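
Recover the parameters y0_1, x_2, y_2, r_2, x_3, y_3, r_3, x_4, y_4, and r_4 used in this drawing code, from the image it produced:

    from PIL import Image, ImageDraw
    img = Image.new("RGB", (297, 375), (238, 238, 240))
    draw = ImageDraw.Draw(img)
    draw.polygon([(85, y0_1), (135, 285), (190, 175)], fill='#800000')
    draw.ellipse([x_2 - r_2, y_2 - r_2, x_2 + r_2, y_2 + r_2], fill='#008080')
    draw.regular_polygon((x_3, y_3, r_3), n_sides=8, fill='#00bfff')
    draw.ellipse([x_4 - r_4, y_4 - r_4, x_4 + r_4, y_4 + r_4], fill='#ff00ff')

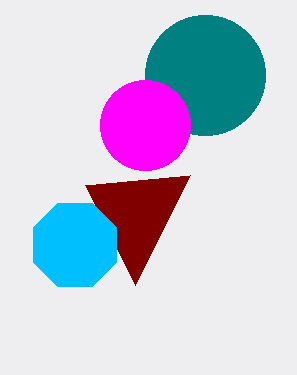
y0_1 = 185
x_2 = 205
y_2 = 75
r_2 = 60
x_3 = 75
y_3 = 245
r_3 = 45
x_4 = 145
y_4 = 125
r_4 = 45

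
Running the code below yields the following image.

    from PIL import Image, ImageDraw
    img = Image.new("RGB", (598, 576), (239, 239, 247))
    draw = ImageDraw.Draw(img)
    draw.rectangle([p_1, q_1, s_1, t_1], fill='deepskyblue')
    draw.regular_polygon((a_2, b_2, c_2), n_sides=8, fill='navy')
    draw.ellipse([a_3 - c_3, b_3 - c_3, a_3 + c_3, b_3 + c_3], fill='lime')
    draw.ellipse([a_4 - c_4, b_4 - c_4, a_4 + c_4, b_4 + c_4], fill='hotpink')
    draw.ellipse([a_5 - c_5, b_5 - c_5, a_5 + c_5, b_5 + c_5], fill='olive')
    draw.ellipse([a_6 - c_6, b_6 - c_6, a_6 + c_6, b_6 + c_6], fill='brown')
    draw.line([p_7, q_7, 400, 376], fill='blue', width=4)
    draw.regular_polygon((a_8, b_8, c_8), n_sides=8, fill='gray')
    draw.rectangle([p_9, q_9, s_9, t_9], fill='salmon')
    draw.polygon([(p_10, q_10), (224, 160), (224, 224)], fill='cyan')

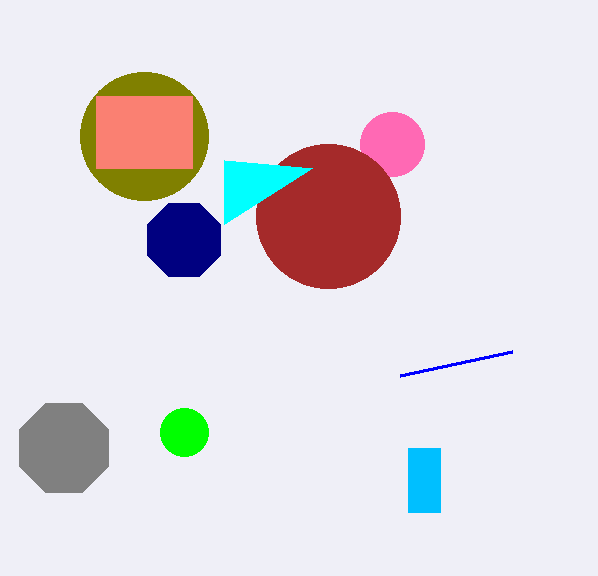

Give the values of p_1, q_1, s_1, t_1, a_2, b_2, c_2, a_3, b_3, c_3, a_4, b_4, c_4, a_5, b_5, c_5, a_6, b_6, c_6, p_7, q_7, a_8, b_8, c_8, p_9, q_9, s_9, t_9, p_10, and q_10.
p_1 = 408; q_1 = 448; s_1 = 440; t_1 = 512; a_2 = 184; b_2 = 240; c_2 = 40; a_3 = 184; b_3 = 432; c_3 = 24; a_4 = 392; b_4 = 144; c_4 = 32; a_5 = 144; b_5 = 136; c_5 = 64; a_6 = 328; b_6 = 216; c_6 = 72; p_7 = 512; q_7 = 352; a_8 = 64; b_8 = 448; c_8 = 48; p_9 = 96; q_9 = 96; s_9 = 192; t_9 = 168; p_10 = 312; q_10 = 168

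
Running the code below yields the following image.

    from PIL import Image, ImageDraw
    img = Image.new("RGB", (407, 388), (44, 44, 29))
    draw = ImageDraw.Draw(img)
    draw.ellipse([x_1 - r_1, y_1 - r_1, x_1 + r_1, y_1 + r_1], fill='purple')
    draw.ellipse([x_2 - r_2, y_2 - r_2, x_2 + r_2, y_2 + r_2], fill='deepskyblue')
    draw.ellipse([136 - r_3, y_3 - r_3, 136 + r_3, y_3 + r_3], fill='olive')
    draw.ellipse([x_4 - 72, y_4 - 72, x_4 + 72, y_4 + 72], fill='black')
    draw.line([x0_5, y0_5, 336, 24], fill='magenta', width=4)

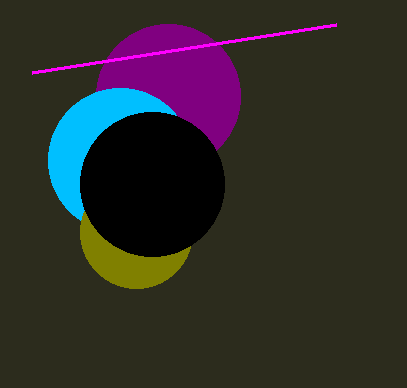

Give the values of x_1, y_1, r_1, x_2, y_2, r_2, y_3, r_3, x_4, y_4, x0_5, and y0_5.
x_1 = 168
y_1 = 96
r_1 = 72
x_2 = 120
y_2 = 160
r_2 = 72
y_3 = 232
r_3 = 56
x_4 = 152
y_4 = 184
x0_5 = 32
y0_5 = 72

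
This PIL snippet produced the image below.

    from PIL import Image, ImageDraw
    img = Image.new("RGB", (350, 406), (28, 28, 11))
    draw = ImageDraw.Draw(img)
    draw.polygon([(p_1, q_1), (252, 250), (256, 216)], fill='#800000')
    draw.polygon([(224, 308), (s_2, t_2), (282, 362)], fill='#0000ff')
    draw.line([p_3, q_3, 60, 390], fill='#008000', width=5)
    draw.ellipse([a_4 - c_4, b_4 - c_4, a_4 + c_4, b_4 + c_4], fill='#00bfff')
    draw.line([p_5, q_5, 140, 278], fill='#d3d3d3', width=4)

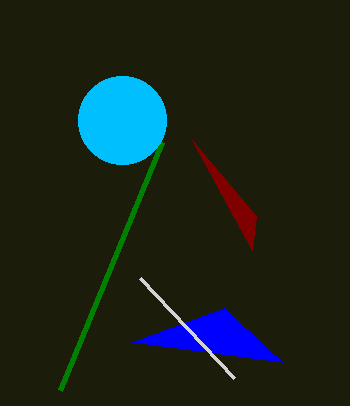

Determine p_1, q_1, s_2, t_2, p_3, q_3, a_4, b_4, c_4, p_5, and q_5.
p_1 = 192
q_1 = 140
s_2 = 132
t_2 = 342
p_3 = 162
q_3 = 142
a_4 = 122
b_4 = 120
c_4 = 44
p_5 = 234
q_5 = 378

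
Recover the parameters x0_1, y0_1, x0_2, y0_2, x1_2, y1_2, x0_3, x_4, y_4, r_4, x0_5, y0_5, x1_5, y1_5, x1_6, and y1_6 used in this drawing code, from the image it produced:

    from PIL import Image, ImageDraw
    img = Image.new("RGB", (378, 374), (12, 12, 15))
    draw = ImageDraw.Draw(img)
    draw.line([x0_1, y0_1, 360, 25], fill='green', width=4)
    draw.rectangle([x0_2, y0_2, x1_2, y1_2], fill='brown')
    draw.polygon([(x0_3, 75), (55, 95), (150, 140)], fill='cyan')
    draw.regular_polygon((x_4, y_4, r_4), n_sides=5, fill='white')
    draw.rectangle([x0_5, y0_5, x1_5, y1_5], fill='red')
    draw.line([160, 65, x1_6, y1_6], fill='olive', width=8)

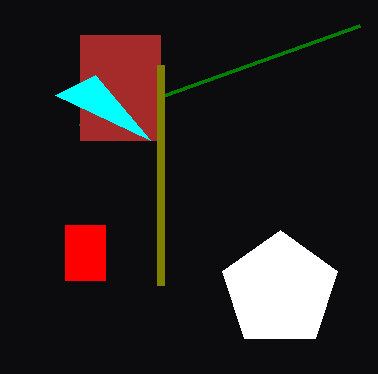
x0_1 = 80, y0_1 = 125, x0_2 = 80, y0_2 = 35, x1_2 = 160, y1_2 = 140, x0_3 = 95, x_4 = 280, y_4 = 290, r_4 = 60, x0_5 = 65, y0_5 = 225, x1_5 = 105, y1_5 = 280, x1_6 = 160, y1_6 = 285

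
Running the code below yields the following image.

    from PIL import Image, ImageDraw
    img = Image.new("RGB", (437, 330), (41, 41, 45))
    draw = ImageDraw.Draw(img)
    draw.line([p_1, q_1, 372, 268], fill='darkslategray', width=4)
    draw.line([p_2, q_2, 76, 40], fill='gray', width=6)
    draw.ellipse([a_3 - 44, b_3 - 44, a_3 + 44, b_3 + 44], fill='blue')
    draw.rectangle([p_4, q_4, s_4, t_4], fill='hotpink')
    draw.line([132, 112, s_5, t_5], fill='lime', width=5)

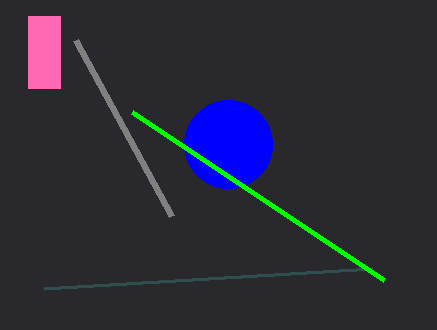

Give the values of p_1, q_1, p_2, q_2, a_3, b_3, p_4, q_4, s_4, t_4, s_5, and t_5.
p_1 = 44, q_1 = 288, p_2 = 172, q_2 = 216, a_3 = 228, b_3 = 144, p_4 = 28, q_4 = 16, s_4 = 60, t_4 = 88, s_5 = 384, t_5 = 280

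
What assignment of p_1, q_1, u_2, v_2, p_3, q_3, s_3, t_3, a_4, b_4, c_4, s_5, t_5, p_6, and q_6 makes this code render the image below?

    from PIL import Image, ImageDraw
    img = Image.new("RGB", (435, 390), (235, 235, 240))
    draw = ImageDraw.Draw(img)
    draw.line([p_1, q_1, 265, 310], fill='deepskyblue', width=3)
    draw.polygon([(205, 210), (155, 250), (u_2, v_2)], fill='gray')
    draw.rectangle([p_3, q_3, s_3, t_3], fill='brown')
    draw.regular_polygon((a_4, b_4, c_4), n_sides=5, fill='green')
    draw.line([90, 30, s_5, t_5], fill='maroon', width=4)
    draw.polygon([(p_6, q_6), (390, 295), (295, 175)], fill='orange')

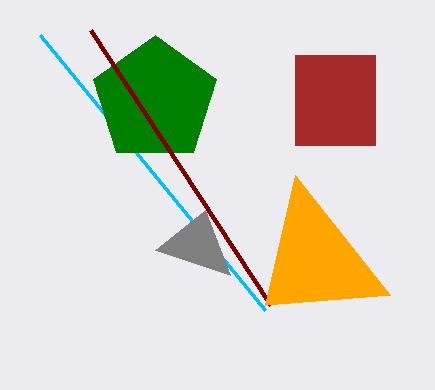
p_1 = 40, q_1 = 35, u_2 = 230, v_2 = 275, p_3 = 295, q_3 = 55, s_3 = 375, t_3 = 145, a_4 = 155, b_4 = 100, c_4 = 65, s_5 = 270, t_5 = 305, p_6 = 265, q_6 = 305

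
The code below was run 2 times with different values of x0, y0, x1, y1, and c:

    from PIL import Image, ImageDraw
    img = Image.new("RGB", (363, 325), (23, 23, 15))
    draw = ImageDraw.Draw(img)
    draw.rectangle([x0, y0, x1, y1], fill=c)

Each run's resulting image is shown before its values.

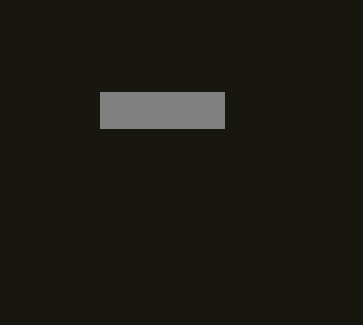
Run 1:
x0 = 100; y0 = 92; x1 = 224; y1 = 128; c = 'gray'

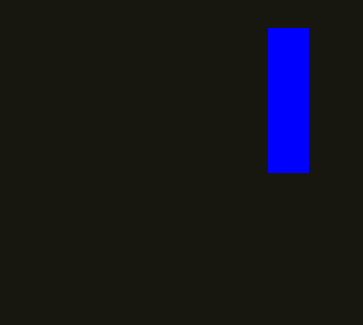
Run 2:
x0 = 268
y0 = 28
x1 = 308
y1 = 172
c = 'blue'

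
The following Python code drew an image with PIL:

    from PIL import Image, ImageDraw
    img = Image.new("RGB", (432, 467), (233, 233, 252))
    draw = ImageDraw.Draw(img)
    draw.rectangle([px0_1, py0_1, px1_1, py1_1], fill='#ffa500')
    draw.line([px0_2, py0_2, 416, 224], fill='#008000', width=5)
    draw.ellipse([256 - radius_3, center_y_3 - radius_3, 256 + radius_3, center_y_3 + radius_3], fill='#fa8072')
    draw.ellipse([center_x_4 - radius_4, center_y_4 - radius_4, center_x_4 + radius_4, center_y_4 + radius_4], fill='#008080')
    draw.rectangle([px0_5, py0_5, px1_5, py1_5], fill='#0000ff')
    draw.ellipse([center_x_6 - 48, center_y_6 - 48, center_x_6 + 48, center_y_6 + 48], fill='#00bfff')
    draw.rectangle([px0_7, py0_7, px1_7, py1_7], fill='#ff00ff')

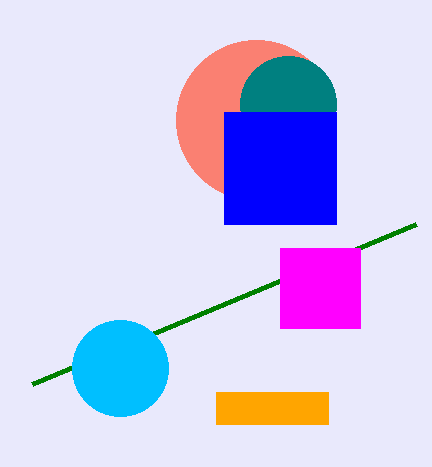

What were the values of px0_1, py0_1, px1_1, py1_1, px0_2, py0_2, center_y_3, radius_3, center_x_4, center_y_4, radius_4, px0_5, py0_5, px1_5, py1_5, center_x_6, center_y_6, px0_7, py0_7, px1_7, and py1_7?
px0_1 = 216, py0_1 = 392, px1_1 = 328, py1_1 = 424, px0_2 = 32, py0_2 = 384, center_y_3 = 120, radius_3 = 80, center_x_4 = 288, center_y_4 = 104, radius_4 = 48, px0_5 = 224, py0_5 = 112, px1_5 = 336, py1_5 = 224, center_x_6 = 120, center_y_6 = 368, px0_7 = 280, py0_7 = 248, px1_7 = 360, py1_7 = 328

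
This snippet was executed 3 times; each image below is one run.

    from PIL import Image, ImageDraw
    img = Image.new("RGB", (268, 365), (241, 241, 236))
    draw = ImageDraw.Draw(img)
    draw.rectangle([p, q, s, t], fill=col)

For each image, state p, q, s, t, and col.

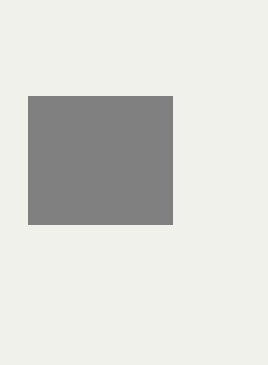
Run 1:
p = 28, q = 96, s = 172, t = 224, col = 'gray'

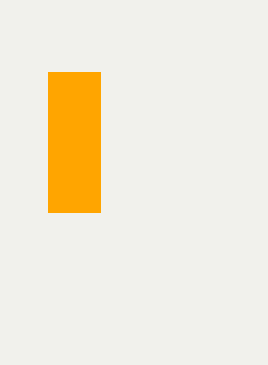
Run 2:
p = 48
q = 72
s = 100
t = 212
col = 'orange'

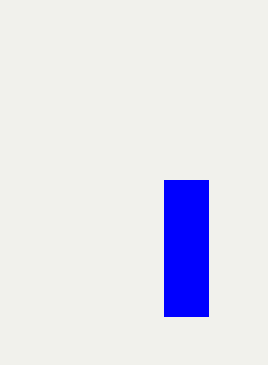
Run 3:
p = 164, q = 180, s = 208, t = 316, col = 'blue'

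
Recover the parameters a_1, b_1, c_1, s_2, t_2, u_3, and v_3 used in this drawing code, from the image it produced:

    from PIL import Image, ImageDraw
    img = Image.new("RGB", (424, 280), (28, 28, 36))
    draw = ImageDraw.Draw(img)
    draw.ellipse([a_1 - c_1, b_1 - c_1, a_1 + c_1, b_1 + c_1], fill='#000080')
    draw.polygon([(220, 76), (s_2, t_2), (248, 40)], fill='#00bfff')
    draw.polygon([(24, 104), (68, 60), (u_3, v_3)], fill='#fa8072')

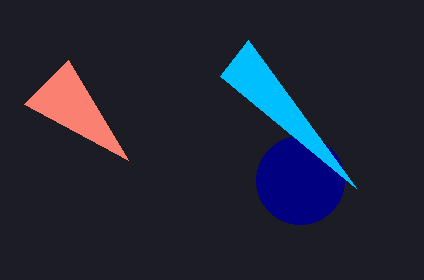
a_1 = 300, b_1 = 180, c_1 = 44, s_2 = 356, t_2 = 188, u_3 = 128, v_3 = 160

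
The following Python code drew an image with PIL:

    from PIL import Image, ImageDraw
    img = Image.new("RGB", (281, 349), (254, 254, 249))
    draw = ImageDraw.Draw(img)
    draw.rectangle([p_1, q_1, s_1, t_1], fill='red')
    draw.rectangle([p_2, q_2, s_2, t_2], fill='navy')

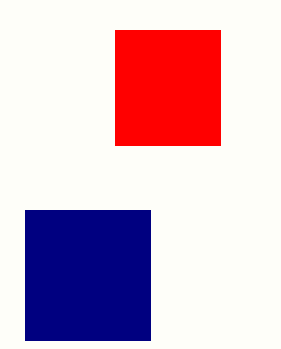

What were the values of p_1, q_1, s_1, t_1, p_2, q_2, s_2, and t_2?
p_1 = 115, q_1 = 30, s_1 = 220, t_1 = 145, p_2 = 25, q_2 = 210, s_2 = 150, t_2 = 340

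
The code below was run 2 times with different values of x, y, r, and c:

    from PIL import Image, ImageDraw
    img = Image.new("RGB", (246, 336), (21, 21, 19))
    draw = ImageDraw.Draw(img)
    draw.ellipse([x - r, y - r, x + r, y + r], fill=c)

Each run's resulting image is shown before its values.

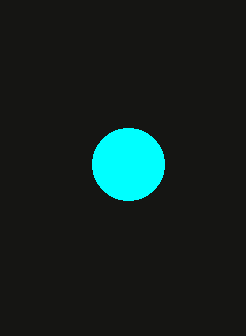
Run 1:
x = 128; y = 164; r = 36; c = 'cyan'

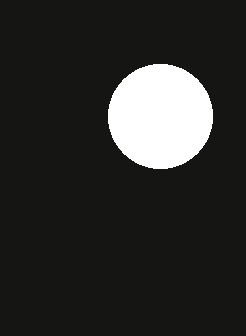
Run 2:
x = 160
y = 116
r = 52
c = 'white'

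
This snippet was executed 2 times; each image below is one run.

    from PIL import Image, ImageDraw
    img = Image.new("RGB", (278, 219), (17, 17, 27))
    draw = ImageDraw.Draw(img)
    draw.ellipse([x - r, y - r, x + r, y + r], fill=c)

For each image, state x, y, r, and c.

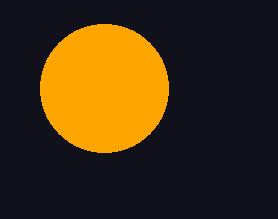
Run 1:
x = 104, y = 88, r = 64, c = 'orange'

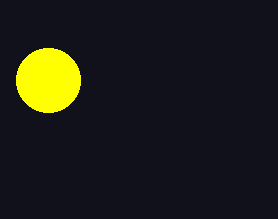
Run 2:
x = 48
y = 80
r = 32
c = 'yellow'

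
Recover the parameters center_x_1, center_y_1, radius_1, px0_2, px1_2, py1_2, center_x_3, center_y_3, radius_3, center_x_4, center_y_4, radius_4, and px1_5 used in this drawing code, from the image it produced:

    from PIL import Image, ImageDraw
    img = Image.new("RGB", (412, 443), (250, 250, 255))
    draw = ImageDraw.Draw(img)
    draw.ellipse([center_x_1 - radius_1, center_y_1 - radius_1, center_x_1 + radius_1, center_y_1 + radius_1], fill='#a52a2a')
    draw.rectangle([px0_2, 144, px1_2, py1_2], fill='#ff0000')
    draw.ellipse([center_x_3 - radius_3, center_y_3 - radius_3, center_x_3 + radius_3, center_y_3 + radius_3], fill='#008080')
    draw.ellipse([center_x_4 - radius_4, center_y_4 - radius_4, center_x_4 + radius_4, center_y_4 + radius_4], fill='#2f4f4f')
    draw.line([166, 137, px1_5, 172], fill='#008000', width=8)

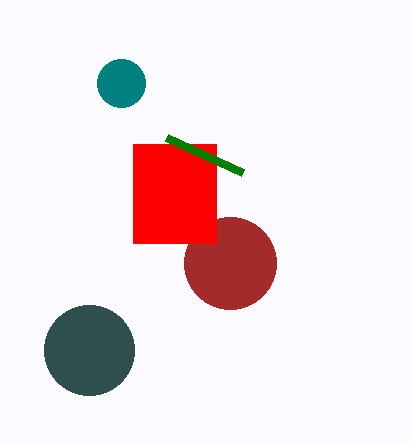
center_x_1 = 230
center_y_1 = 263
radius_1 = 46
px0_2 = 133
px1_2 = 216
py1_2 = 243
center_x_3 = 121
center_y_3 = 83
radius_3 = 24
center_x_4 = 89
center_y_4 = 350
radius_4 = 45
px1_5 = 242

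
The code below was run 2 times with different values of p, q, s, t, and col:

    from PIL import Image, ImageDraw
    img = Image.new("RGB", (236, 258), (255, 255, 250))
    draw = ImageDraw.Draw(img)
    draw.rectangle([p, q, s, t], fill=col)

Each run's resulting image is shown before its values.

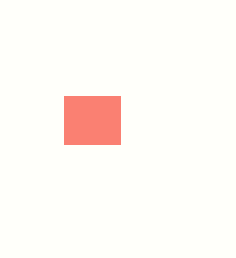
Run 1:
p = 64, q = 96, s = 120, t = 144, col = 'salmon'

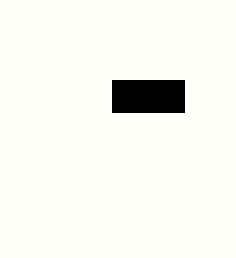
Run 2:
p = 112
q = 80
s = 184
t = 112
col = 'black'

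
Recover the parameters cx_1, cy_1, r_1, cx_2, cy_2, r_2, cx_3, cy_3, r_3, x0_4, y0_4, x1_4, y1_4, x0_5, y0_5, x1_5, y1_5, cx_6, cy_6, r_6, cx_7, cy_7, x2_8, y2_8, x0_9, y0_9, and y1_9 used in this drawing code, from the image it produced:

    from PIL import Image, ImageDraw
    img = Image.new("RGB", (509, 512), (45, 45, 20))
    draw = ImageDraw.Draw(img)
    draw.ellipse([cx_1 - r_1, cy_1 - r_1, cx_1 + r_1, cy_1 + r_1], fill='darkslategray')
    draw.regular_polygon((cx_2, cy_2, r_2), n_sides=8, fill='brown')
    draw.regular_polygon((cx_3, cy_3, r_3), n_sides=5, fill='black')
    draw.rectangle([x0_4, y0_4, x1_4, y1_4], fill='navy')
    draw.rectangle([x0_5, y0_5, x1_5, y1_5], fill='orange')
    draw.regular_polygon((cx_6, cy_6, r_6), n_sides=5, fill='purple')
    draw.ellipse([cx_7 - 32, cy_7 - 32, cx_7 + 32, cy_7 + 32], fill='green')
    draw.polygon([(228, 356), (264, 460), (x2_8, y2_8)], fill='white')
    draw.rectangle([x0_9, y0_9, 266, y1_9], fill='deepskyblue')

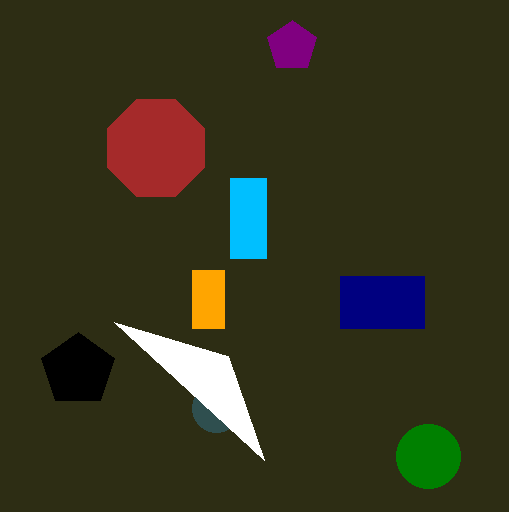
cx_1 = 216, cy_1 = 408, r_1 = 24, cx_2 = 156, cy_2 = 148, r_2 = 52, cx_3 = 78, cy_3 = 370, r_3 = 38, x0_4 = 340, y0_4 = 276, x1_4 = 424, y1_4 = 328, x0_5 = 192, y0_5 = 270, x1_5 = 224, y1_5 = 328, cx_6 = 292, cy_6 = 46, r_6 = 26, cx_7 = 428, cy_7 = 456, x2_8 = 114, y2_8 = 322, x0_9 = 230, y0_9 = 178, y1_9 = 258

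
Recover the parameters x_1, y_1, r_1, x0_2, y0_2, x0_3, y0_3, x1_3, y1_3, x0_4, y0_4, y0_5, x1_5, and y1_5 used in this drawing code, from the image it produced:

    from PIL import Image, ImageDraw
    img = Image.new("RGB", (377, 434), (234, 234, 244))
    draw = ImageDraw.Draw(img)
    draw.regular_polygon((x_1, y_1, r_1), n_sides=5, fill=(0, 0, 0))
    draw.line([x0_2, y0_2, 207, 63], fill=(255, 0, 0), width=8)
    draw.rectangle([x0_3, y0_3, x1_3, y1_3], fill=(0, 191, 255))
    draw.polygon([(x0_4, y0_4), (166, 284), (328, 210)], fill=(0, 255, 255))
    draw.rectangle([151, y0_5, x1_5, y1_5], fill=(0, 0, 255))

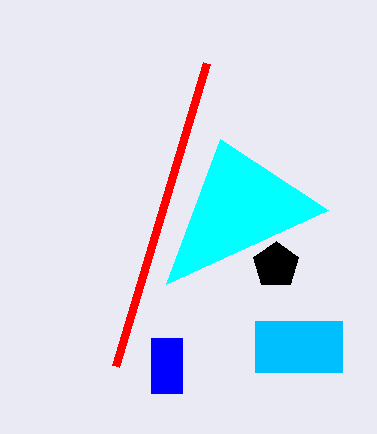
x_1 = 276; y_1 = 265; r_1 = 24; x0_2 = 116; y0_2 = 366; x0_3 = 255; y0_3 = 321; x1_3 = 342; y1_3 = 372; x0_4 = 220; y0_4 = 139; y0_5 = 338; x1_5 = 182; y1_5 = 393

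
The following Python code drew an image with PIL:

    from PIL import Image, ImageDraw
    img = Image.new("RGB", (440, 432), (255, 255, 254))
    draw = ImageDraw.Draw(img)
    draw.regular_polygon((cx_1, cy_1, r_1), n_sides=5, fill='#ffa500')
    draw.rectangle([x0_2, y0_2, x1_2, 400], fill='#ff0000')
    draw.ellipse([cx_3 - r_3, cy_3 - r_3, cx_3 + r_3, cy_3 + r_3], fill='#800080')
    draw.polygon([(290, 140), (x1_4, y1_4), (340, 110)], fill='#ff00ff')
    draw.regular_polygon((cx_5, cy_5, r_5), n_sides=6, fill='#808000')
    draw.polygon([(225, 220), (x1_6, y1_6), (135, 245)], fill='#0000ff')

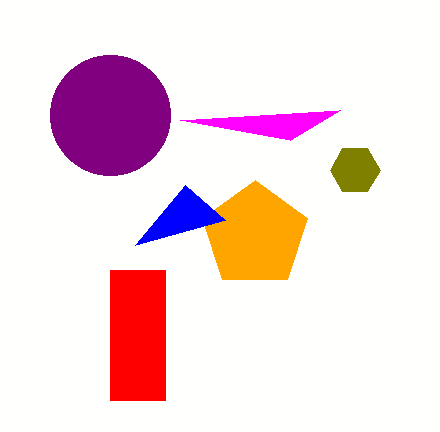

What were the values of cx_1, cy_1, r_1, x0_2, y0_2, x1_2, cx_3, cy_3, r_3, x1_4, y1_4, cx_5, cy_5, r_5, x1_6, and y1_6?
cx_1 = 255, cy_1 = 235, r_1 = 55, x0_2 = 110, y0_2 = 270, x1_2 = 165, cx_3 = 110, cy_3 = 115, r_3 = 60, x1_4 = 180, y1_4 = 120, cx_5 = 355, cy_5 = 170, r_5 = 25, x1_6 = 185, y1_6 = 185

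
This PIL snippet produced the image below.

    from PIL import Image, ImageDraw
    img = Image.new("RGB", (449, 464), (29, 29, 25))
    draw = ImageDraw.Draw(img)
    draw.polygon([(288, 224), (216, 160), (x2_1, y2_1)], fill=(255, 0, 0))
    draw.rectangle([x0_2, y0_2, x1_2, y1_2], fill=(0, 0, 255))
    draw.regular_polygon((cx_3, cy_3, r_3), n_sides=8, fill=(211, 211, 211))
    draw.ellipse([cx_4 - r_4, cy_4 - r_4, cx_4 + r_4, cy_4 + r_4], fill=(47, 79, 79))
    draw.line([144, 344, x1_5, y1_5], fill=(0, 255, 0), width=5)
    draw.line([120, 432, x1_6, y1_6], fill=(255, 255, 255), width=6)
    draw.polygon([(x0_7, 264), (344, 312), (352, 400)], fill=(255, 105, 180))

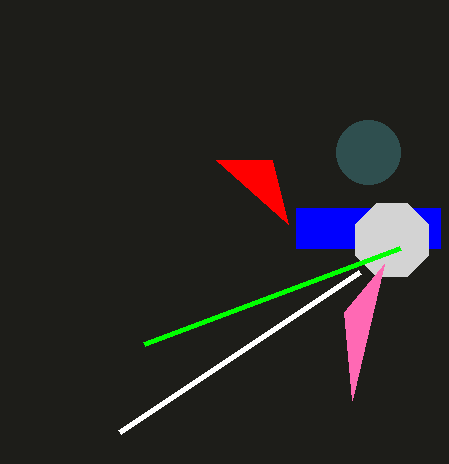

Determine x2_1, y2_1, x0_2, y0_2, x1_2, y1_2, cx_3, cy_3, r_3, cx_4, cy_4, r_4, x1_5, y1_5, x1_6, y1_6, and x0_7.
x2_1 = 272; y2_1 = 160; x0_2 = 296; y0_2 = 208; x1_2 = 440; y1_2 = 248; cx_3 = 392; cy_3 = 240; r_3 = 40; cx_4 = 368; cy_4 = 152; r_4 = 32; x1_5 = 400; y1_5 = 248; x1_6 = 360; y1_6 = 272; x0_7 = 384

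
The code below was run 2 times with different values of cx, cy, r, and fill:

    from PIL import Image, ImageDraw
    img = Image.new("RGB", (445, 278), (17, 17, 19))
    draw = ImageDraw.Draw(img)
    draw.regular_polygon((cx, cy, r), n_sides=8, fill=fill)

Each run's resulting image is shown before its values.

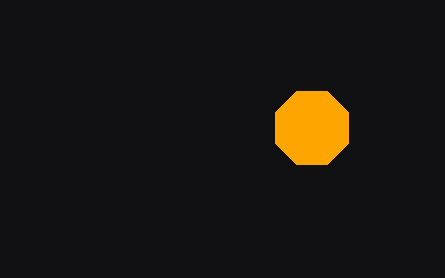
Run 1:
cx = 312
cy = 128
r = 40
fill = 'orange'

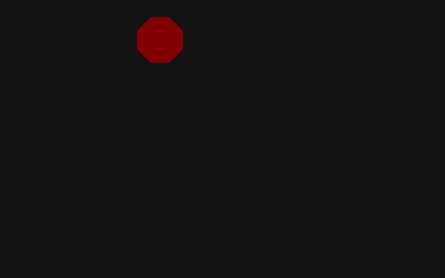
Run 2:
cx = 160
cy = 40
r = 24
fill = 'maroon'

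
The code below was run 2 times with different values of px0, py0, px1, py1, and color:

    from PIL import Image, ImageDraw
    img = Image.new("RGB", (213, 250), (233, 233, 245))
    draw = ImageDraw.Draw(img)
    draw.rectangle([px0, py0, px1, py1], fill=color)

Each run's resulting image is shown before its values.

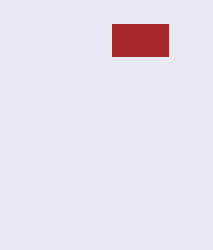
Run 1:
px0 = 112; py0 = 24; px1 = 168; py1 = 56; color = 'brown'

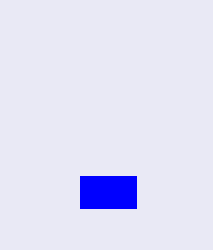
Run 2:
px0 = 80, py0 = 176, px1 = 136, py1 = 208, color = 'blue'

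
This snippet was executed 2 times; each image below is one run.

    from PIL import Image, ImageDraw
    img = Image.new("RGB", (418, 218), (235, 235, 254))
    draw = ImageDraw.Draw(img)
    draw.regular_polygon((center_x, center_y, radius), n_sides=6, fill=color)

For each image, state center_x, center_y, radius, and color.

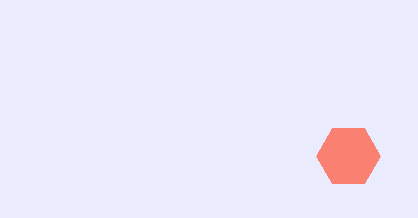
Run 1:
center_x = 348
center_y = 156
radius = 32
color = 'salmon'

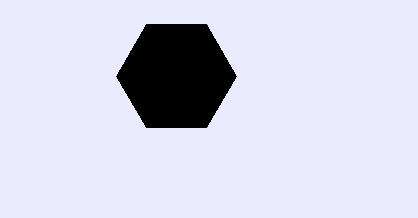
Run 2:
center_x = 176; center_y = 76; radius = 60; color = 'black'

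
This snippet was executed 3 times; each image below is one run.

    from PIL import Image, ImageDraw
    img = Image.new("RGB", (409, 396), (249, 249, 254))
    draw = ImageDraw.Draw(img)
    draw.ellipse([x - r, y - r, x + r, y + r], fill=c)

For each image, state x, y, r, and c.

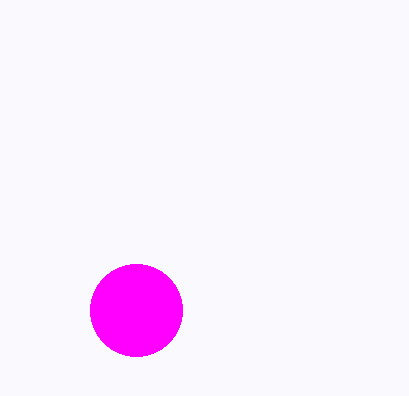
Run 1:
x = 136
y = 310
r = 46
c = 'magenta'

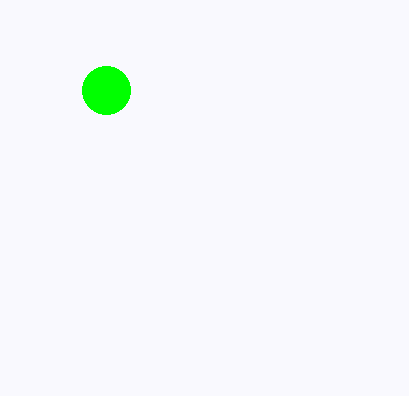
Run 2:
x = 106
y = 90
r = 24
c = 'lime'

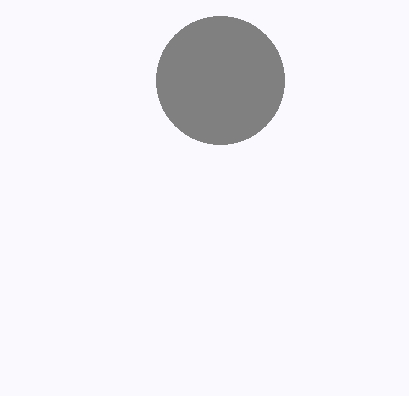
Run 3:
x = 220
y = 80
r = 64
c = 'gray'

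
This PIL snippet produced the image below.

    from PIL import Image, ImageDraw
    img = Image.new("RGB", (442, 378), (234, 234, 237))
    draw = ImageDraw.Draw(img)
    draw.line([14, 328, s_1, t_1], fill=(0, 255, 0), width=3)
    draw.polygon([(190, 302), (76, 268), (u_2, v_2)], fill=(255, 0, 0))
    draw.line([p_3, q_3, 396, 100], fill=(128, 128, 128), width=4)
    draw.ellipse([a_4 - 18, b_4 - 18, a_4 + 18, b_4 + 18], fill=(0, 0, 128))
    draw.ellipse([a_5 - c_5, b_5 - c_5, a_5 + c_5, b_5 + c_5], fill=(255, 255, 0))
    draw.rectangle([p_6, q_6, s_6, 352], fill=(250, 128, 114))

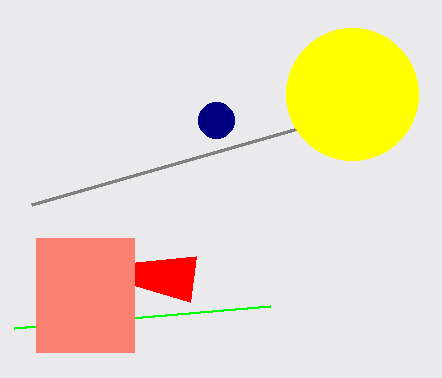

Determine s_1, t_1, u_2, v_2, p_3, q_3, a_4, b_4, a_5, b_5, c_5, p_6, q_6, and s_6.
s_1 = 270; t_1 = 306; u_2 = 196; v_2 = 256; p_3 = 32; q_3 = 204; a_4 = 216; b_4 = 120; a_5 = 352; b_5 = 94; c_5 = 66; p_6 = 36; q_6 = 238; s_6 = 134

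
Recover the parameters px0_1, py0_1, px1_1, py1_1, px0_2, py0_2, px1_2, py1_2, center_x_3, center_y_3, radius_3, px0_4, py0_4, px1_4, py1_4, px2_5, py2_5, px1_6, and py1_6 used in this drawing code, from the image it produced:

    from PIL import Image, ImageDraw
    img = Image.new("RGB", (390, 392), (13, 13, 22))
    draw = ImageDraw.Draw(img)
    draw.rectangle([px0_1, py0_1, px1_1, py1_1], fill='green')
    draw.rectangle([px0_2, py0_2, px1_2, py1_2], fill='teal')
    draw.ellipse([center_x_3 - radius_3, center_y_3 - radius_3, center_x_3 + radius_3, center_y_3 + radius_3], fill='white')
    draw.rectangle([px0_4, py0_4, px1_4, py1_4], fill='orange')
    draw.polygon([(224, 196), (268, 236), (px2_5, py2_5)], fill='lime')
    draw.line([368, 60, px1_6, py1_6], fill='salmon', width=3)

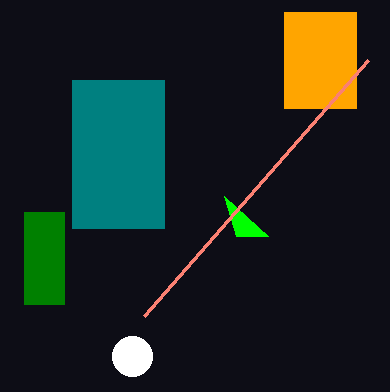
px0_1 = 24
py0_1 = 212
px1_1 = 64
py1_1 = 304
px0_2 = 72
py0_2 = 80
px1_2 = 164
py1_2 = 228
center_x_3 = 132
center_y_3 = 356
radius_3 = 20
px0_4 = 284
py0_4 = 12
px1_4 = 356
py1_4 = 108
px2_5 = 236
py2_5 = 236
px1_6 = 144
py1_6 = 316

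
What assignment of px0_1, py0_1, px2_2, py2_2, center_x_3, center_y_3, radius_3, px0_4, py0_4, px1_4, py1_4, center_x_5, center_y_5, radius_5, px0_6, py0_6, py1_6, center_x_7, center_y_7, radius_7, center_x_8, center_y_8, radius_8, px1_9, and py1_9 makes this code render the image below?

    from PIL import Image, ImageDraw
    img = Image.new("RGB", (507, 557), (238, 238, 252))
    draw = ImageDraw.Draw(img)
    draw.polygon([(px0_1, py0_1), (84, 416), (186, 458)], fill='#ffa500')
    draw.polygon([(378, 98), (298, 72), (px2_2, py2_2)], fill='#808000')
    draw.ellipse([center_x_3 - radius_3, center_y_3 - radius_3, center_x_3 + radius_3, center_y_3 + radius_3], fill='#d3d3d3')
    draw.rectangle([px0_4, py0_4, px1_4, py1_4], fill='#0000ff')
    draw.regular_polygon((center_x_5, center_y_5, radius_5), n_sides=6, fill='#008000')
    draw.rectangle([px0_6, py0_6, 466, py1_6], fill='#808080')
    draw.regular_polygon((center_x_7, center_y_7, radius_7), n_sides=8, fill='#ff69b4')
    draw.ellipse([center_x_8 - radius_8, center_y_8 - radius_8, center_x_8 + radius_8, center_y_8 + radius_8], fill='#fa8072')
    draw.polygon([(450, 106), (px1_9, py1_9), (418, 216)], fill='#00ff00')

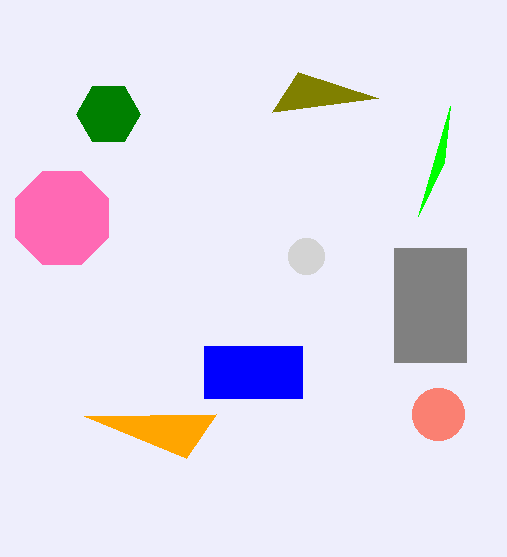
px0_1 = 216
py0_1 = 414
px2_2 = 272
py2_2 = 112
center_x_3 = 306
center_y_3 = 256
radius_3 = 18
px0_4 = 204
py0_4 = 346
px1_4 = 302
py1_4 = 398
center_x_5 = 108
center_y_5 = 114
radius_5 = 32
px0_6 = 394
py0_6 = 248
py1_6 = 362
center_x_7 = 62
center_y_7 = 218
radius_7 = 50
center_x_8 = 438
center_y_8 = 414
radius_8 = 26
px1_9 = 444
py1_9 = 162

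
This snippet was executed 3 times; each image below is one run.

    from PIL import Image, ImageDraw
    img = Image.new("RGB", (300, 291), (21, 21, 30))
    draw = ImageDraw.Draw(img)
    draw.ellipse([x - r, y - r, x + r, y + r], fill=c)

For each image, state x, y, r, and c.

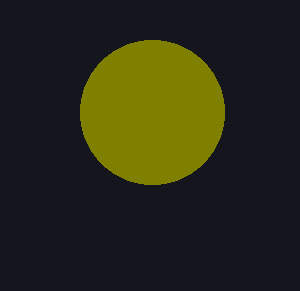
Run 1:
x = 152; y = 112; r = 72; c = 'olive'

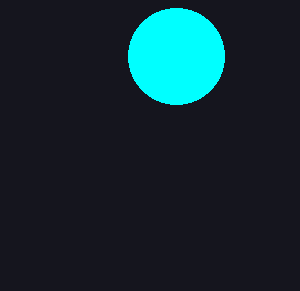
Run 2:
x = 176; y = 56; r = 48; c = 'cyan'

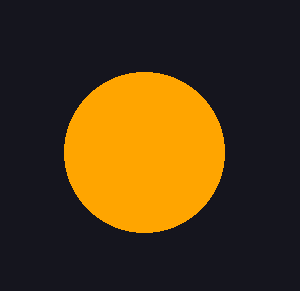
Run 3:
x = 144, y = 152, r = 80, c = 'orange'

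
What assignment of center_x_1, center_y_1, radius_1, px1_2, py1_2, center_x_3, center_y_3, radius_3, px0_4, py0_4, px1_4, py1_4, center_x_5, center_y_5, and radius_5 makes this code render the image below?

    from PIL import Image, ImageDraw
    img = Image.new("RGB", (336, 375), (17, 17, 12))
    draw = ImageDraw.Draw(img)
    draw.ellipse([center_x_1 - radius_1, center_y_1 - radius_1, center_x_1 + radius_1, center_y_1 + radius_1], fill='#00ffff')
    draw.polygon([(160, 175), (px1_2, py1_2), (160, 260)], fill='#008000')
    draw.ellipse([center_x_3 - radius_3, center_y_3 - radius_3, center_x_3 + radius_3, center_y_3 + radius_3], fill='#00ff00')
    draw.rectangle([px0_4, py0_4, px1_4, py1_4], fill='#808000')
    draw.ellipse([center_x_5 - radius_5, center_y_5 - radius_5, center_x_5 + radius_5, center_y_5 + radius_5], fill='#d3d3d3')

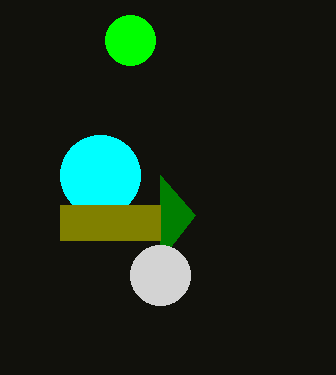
center_x_1 = 100, center_y_1 = 175, radius_1 = 40, px1_2 = 195, py1_2 = 215, center_x_3 = 130, center_y_3 = 40, radius_3 = 25, px0_4 = 60, py0_4 = 205, px1_4 = 160, py1_4 = 240, center_x_5 = 160, center_y_5 = 275, radius_5 = 30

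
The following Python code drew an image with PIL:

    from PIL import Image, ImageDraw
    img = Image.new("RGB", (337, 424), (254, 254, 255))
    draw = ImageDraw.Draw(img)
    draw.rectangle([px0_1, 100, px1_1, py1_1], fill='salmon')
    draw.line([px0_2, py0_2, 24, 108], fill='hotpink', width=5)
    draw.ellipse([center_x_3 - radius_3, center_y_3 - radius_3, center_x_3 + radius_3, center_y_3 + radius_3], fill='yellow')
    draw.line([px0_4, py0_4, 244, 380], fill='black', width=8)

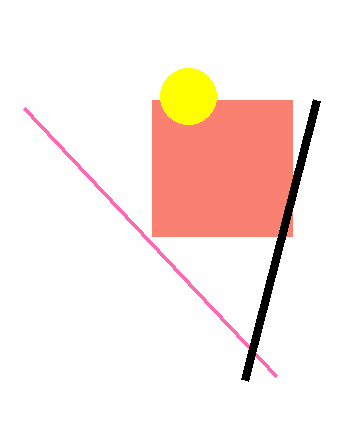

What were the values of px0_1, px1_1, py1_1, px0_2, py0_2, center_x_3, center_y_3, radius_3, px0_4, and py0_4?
px0_1 = 152; px1_1 = 292; py1_1 = 236; px0_2 = 276; py0_2 = 376; center_x_3 = 188; center_y_3 = 96; radius_3 = 28; px0_4 = 316; py0_4 = 100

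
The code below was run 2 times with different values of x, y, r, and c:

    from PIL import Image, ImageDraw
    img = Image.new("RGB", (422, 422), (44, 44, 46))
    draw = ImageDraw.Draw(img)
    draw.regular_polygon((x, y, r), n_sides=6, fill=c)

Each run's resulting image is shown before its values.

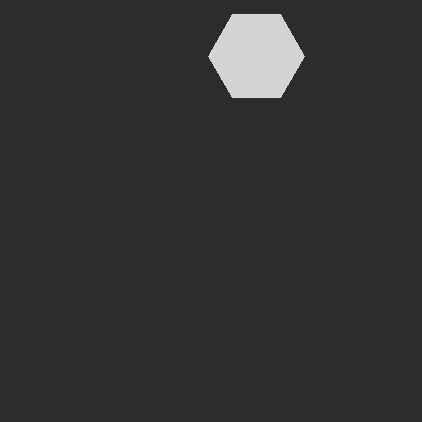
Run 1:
x = 256
y = 56
r = 48
c = 'lightgray'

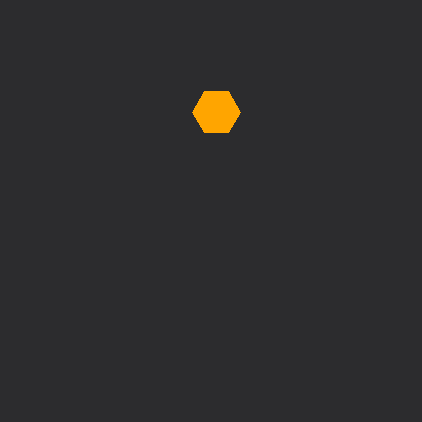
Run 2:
x = 216
y = 112
r = 24
c = 'orange'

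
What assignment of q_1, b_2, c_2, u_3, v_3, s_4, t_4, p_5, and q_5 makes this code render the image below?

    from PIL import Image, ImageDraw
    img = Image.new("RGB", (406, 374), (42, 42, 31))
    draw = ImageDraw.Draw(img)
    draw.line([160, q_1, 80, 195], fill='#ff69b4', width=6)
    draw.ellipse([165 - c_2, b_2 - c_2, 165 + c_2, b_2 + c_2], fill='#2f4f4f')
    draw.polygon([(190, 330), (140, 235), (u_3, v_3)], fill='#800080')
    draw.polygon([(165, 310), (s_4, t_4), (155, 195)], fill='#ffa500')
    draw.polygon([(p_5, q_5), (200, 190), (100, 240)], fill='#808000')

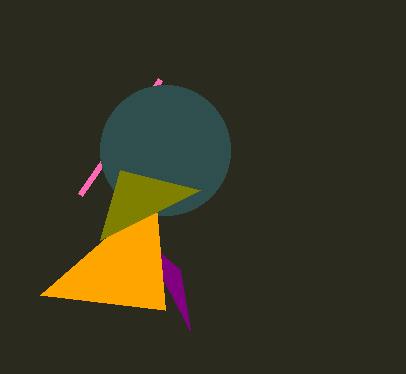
q_1 = 80
b_2 = 150
c_2 = 65
u_3 = 180
v_3 = 270
s_4 = 40
t_4 = 295
p_5 = 120
q_5 = 170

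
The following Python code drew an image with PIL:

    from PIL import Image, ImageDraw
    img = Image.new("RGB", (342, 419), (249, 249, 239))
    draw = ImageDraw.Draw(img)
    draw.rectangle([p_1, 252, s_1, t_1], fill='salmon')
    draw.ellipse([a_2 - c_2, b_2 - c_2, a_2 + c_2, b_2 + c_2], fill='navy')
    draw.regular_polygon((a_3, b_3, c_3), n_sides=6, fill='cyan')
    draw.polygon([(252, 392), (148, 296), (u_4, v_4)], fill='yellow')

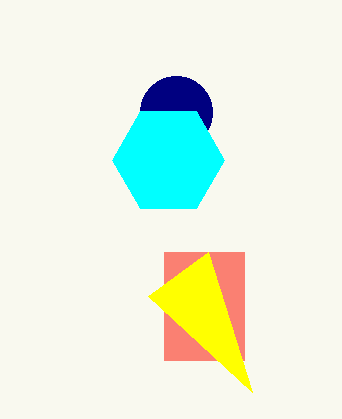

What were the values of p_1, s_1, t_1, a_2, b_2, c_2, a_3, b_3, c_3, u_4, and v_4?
p_1 = 164; s_1 = 244; t_1 = 360; a_2 = 176; b_2 = 112; c_2 = 36; a_3 = 168; b_3 = 160; c_3 = 56; u_4 = 208; v_4 = 252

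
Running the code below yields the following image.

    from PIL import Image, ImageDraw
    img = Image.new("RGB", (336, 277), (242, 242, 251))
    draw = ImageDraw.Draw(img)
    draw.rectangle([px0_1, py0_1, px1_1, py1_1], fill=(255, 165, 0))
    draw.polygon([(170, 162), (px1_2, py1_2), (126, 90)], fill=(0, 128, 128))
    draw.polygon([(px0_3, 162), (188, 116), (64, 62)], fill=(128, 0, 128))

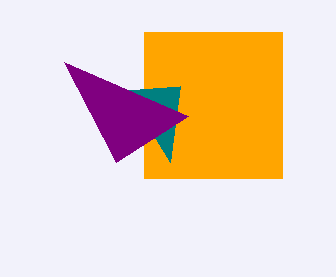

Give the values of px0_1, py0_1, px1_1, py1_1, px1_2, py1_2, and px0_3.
px0_1 = 144, py0_1 = 32, px1_1 = 282, py1_1 = 178, px1_2 = 180, py1_2 = 86, px0_3 = 116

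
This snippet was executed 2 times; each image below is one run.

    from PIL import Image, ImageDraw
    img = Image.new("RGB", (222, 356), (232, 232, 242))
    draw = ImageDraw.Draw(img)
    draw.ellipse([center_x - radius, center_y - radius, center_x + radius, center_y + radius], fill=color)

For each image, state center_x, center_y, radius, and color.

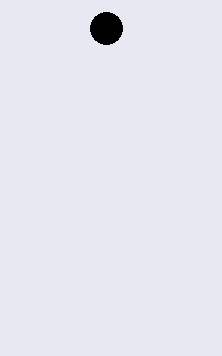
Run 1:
center_x = 106
center_y = 28
radius = 16
color = 'black'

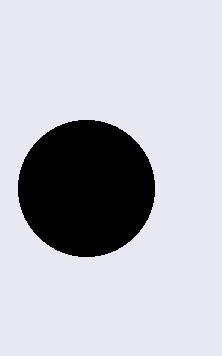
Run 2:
center_x = 86, center_y = 188, radius = 68, color = 'black'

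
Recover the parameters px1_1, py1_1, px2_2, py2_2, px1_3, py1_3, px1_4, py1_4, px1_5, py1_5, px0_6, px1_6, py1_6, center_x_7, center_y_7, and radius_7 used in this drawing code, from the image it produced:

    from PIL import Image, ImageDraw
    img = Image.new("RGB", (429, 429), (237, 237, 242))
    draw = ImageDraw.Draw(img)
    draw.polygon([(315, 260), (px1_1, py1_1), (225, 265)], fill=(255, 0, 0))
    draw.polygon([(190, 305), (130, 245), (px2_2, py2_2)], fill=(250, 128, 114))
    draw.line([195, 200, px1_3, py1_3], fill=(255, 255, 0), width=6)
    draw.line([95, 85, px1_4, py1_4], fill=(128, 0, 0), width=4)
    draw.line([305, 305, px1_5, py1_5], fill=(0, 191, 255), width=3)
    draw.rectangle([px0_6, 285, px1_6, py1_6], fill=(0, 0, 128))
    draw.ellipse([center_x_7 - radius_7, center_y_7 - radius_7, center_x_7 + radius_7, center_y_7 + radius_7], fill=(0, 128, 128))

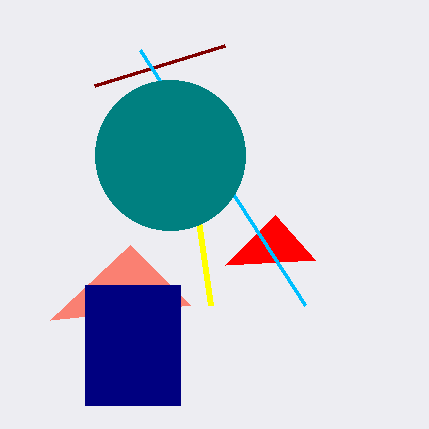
px1_1 = 275, py1_1 = 215, px2_2 = 50, py2_2 = 320, px1_3 = 210, py1_3 = 305, px1_4 = 225, py1_4 = 45, px1_5 = 140, py1_5 = 50, px0_6 = 85, px1_6 = 180, py1_6 = 405, center_x_7 = 170, center_y_7 = 155, radius_7 = 75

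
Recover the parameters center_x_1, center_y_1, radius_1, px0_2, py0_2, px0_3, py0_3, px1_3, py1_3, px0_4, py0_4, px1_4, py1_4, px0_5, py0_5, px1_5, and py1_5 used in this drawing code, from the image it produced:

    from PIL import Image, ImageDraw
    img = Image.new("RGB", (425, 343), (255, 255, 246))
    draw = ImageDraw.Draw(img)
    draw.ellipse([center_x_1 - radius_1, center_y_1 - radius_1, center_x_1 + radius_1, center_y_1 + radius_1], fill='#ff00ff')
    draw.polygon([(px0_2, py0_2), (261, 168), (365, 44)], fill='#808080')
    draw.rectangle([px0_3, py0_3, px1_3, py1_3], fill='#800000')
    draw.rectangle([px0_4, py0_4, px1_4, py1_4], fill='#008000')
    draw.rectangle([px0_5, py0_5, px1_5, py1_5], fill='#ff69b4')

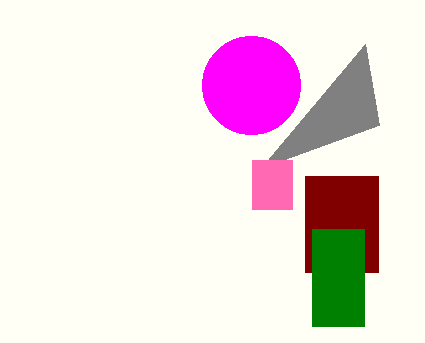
center_x_1 = 251; center_y_1 = 85; radius_1 = 49; px0_2 = 379; py0_2 = 125; px0_3 = 305; py0_3 = 176; px1_3 = 378; py1_3 = 272; px0_4 = 312; py0_4 = 229; px1_4 = 364; py1_4 = 326; px0_5 = 252; py0_5 = 160; px1_5 = 292; py1_5 = 209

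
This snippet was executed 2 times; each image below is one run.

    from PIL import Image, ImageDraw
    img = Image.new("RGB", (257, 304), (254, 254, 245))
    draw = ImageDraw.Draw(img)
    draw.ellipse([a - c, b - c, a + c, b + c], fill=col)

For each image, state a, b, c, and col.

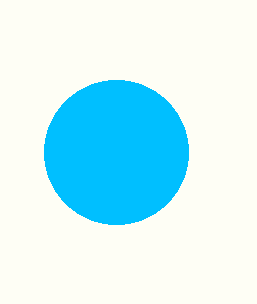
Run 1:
a = 116
b = 152
c = 72
col = 'deepskyblue'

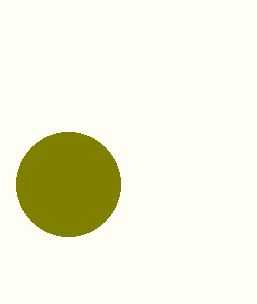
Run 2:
a = 68
b = 184
c = 52
col = 'olive'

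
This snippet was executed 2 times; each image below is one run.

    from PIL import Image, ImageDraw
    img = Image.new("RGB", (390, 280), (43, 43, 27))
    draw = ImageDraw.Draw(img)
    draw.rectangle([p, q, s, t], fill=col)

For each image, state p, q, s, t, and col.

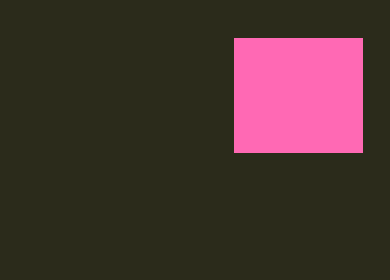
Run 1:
p = 234
q = 38
s = 362
t = 152
col = 'hotpink'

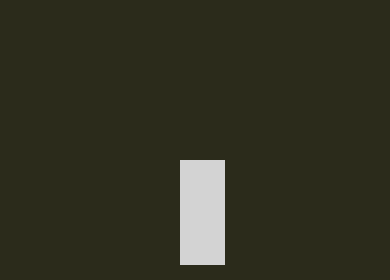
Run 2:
p = 180
q = 160
s = 224
t = 264
col = 'lightgray'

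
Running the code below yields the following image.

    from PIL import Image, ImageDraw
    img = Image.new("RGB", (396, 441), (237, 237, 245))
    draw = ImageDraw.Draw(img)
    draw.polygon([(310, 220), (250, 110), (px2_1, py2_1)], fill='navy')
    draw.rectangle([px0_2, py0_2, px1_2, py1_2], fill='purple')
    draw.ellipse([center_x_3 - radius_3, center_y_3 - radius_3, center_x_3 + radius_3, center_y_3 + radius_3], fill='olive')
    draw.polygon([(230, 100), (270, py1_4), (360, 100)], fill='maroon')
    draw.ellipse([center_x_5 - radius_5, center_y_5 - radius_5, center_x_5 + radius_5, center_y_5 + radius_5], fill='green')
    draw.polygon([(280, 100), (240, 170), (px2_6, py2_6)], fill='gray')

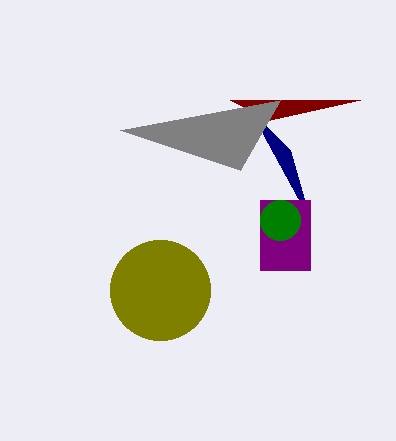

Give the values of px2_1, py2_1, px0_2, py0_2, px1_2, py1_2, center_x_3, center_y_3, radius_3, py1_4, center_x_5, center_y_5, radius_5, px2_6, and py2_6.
px2_1 = 290; py2_1 = 150; px0_2 = 260; py0_2 = 200; px1_2 = 310; py1_2 = 270; center_x_3 = 160; center_y_3 = 290; radius_3 = 50; py1_4 = 120; center_x_5 = 280; center_y_5 = 220; radius_5 = 20; px2_6 = 120; py2_6 = 130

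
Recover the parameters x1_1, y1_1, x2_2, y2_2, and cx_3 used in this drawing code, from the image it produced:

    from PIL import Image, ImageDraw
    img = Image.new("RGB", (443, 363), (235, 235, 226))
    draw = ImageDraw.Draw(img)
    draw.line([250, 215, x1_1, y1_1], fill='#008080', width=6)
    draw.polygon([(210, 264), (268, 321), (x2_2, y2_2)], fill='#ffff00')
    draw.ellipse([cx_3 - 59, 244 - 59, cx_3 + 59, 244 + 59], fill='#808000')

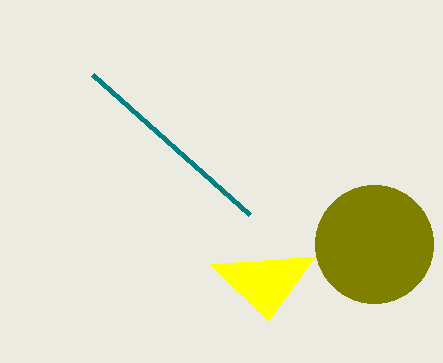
x1_1 = 93; y1_1 = 75; x2_2 = 315; y2_2 = 256; cx_3 = 374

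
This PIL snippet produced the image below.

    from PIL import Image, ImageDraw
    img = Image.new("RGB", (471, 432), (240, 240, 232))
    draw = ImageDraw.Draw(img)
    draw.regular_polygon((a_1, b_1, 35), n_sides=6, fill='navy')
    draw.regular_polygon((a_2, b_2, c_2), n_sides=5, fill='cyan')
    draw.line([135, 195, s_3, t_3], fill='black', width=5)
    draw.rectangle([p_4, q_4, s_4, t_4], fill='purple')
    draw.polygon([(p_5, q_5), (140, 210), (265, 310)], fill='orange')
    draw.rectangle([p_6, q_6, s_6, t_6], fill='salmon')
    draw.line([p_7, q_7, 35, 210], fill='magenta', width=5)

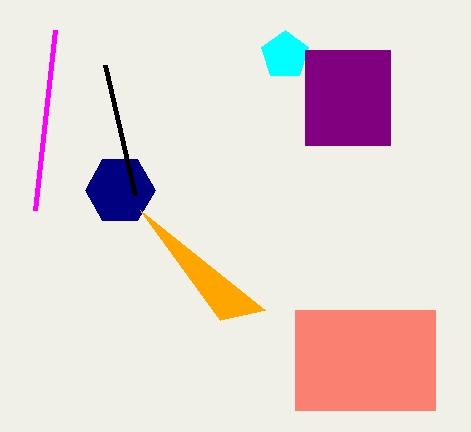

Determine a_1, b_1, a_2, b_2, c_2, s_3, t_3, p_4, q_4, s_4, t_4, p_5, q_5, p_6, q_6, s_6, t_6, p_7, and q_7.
a_1 = 120; b_1 = 190; a_2 = 285; b_2 = 55; c_2 = 25; s_3 = 105; t_3 = 65; p_4 = 305; q_4 = 50; s_4 = 390; t_4 = 145; p_5 = 220; q_5 = 320; p_6 = 295; q_6 = 310; s_6 = 435; t_6 = 410; p_7 = 55; q_7 = 30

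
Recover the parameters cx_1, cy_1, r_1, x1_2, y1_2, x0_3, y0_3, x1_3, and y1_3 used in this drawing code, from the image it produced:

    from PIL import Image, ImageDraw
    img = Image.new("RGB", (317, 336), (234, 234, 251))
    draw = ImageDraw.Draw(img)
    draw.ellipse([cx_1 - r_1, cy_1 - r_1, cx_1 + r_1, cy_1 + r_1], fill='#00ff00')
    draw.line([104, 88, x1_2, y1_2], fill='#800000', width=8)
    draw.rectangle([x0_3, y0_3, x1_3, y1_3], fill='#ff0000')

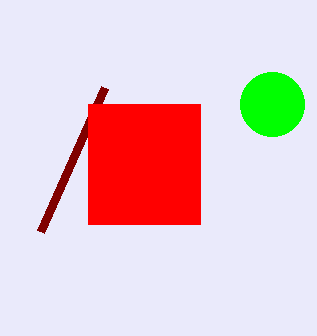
cx_1 = 272
cy_1 = 104
r_1 = 32
x1_2 = 40
y1_2 = 232
x0_3 = 88
y0_3 = 104
x1_3 = 200
y1_3 = 224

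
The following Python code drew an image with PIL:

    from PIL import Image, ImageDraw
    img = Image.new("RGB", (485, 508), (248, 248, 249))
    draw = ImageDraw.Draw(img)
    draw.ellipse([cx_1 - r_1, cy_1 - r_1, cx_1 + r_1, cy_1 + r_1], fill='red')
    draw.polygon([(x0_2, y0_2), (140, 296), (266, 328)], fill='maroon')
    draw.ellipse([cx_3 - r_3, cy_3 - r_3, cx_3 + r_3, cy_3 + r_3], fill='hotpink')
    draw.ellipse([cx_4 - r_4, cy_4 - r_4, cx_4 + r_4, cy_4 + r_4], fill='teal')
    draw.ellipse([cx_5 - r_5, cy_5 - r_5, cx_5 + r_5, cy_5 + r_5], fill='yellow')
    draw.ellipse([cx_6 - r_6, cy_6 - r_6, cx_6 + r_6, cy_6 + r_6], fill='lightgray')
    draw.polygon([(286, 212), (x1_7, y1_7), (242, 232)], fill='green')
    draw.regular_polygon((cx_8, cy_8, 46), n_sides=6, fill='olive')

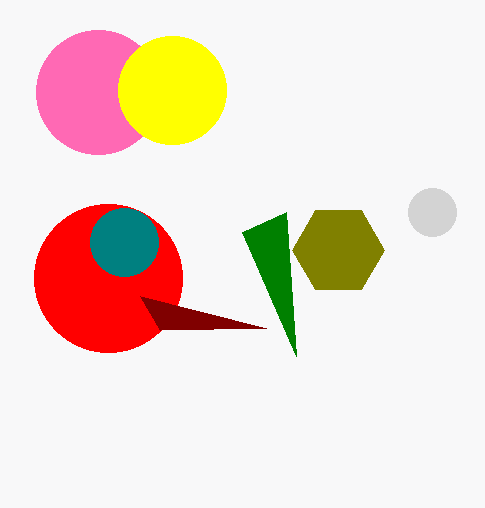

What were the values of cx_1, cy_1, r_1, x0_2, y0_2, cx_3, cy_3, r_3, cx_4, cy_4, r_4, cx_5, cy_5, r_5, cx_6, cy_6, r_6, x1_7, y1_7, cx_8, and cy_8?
cx_1 = 108
cy_1 = 278
r_1 = 74
x0_2 = 160
y0_2 = 330
cx_3 = 98
cy_3 = 92
r_3 = 62
cx_4 = 124
cy_4 = 242
r_4 = 34
cx_5 = 172
cy_5 = 90
r_5 = 54
cx_6 = 432
cy_6 = 212
r_6 = 24
x1_7 = 296
y1_7 = 356
cx_8 = 338
cy_8 = 250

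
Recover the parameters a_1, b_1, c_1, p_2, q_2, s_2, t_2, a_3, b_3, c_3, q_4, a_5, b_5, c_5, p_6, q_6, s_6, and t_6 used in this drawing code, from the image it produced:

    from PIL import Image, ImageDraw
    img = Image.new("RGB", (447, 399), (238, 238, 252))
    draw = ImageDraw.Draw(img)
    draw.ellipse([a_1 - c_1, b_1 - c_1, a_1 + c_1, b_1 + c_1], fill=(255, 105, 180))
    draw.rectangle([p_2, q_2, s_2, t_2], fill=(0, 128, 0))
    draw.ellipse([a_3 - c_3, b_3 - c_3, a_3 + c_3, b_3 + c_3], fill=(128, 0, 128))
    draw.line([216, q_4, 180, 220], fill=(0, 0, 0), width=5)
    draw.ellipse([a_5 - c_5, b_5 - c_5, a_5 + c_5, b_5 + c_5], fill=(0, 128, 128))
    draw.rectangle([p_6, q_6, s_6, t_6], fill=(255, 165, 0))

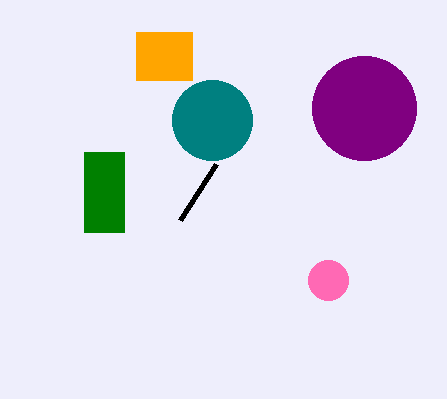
a_1 = 328; b_1 = 280; c_1 = 20; p_2 = 84; q_2 = 152; s_2 = 124; t_2 = 232; a_3 = 364; b_3 = 108; c_3 = 52; q_4 = 164; a_5 = 212; b_5 = 120; c_5 = 40; p_6 = 136; q_6 = 32; s_6 = 192; t_6 = 80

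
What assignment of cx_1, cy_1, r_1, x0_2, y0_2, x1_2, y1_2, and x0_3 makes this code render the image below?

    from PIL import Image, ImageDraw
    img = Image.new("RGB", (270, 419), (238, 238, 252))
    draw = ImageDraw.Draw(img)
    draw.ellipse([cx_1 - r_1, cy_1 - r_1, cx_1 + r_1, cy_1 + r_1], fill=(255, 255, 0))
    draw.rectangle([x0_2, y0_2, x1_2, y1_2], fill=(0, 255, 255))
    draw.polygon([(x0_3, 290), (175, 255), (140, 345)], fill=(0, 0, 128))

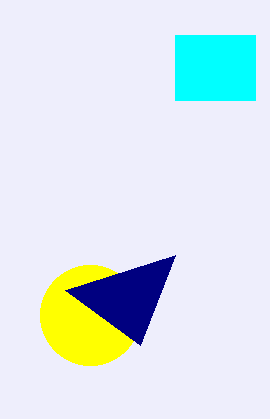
cx_1 = 90
cy_1 = 315
r_1 = 50
x0_2 = 175
y0_2 = 35
x1_2 = 255
y1_2 = 100
x0_3 = 65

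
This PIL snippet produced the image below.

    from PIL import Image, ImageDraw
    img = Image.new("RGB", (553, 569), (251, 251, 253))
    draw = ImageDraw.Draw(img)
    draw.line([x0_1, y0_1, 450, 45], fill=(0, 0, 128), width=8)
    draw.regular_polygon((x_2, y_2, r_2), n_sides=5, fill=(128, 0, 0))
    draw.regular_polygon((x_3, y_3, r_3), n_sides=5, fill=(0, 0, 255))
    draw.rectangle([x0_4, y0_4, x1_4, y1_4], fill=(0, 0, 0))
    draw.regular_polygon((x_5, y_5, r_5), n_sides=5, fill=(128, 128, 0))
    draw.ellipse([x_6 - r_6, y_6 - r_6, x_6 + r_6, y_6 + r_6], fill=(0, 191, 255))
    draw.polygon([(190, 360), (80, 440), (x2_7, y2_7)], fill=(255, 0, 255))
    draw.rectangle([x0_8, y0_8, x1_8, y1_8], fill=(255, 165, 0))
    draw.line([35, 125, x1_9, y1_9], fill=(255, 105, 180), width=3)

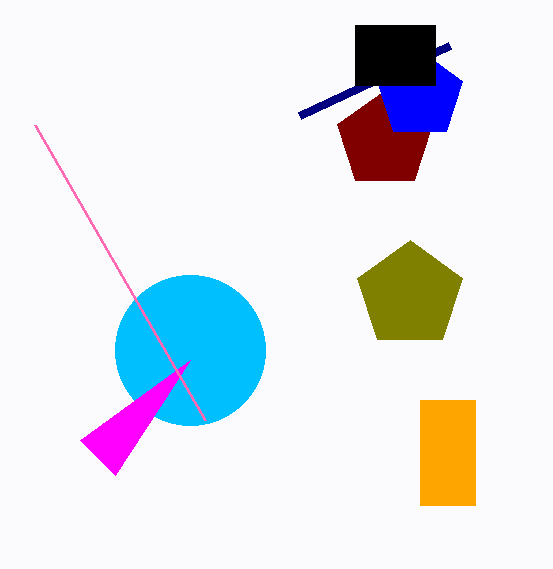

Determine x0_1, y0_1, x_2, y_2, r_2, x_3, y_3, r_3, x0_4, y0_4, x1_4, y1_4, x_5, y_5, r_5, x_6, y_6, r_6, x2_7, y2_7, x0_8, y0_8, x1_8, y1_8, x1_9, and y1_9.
x0_1 = 300
y0_1 = 115
x_2 = 385
y_2 = 140
r_2 = 50
x_3 = 420
y_3 = 95
r_3 = 45
x0_4 = 355
y0_4 = 25
x1_4 = 435
y1_4 = 85
x_5 = 410
y_5 = 295
r_5 = 55
x_6 = 190
y_6 = 350
r_6 = 75
x2_7 = 115
y2_7 = 475
x0_8 = 420
y0_8 = 400
x1_8 = 475
y1_8 = 505
x1_9 = 205
y1_9 = 420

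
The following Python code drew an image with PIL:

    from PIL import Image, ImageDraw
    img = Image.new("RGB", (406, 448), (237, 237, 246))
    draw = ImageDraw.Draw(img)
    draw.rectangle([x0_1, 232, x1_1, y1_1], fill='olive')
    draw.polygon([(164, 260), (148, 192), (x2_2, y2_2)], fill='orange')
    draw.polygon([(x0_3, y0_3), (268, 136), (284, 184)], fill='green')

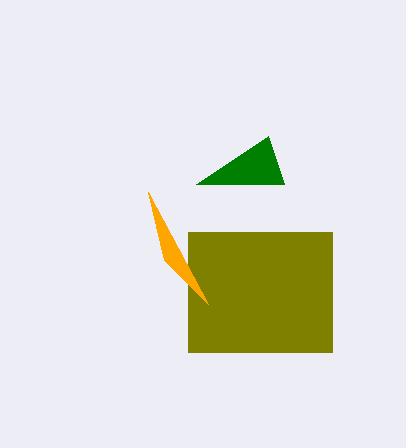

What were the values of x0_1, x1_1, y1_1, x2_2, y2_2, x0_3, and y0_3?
x0_1 = 188
x1_1 = 332
y1_1 = 352
x2_2 = 208
y2_2 = 304
x0_3 = 196
y0_3 = 184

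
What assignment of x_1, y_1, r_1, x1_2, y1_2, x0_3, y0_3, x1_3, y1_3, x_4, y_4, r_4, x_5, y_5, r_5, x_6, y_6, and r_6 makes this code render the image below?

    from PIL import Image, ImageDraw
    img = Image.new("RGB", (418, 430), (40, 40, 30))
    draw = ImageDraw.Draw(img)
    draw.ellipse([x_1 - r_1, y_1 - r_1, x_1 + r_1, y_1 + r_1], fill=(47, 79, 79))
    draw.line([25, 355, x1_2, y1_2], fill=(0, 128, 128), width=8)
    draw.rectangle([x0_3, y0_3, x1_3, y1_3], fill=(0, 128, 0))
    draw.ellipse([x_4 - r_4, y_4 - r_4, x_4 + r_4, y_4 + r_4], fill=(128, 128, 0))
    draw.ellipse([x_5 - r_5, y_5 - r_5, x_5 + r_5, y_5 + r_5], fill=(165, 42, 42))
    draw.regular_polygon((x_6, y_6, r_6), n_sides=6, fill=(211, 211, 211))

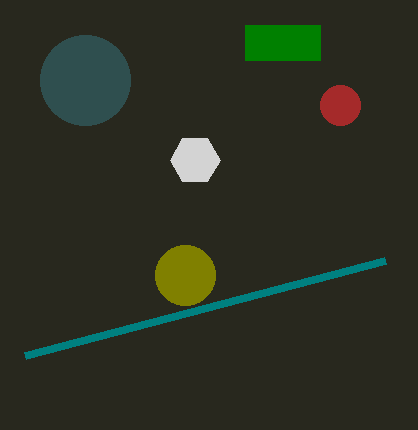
x_1 = 85, y_1 = 80, r_1 = 45, x1_2 = 385, y1_2 = 260, x0_3 = 245, y0_3 = 25, x1_3 = 320, y1_3 = 60, x_4 = 185, y_4 = 275, r_4 = 30, x_5 = 340, y_5 = 105, r_5 = 20, x_6 = 195, y_6 = 160, r_6 = 25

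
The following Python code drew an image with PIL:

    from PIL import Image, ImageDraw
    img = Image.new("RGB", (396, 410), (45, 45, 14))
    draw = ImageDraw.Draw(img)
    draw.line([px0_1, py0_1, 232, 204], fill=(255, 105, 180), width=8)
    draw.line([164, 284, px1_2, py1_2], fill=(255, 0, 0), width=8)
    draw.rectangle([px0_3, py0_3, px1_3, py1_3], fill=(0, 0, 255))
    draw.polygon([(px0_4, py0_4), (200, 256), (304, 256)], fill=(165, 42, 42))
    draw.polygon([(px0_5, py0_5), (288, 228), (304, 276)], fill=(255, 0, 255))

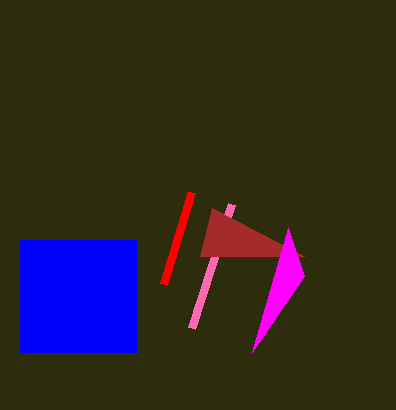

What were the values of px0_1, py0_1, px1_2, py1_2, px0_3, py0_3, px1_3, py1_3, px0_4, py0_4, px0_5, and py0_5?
px0_1 = 192; py0_1 = 328; px1_2 = 192; py1_2 = 192; px0_3 = 20; py0_3 = 240; px1_3 = 136; py1_3 = 352; px0_4 = 212; py0_4 = 208; px0_5 = 252; py0_5 = 352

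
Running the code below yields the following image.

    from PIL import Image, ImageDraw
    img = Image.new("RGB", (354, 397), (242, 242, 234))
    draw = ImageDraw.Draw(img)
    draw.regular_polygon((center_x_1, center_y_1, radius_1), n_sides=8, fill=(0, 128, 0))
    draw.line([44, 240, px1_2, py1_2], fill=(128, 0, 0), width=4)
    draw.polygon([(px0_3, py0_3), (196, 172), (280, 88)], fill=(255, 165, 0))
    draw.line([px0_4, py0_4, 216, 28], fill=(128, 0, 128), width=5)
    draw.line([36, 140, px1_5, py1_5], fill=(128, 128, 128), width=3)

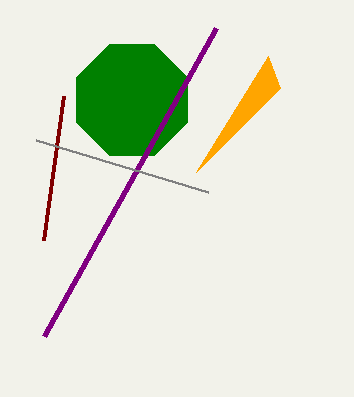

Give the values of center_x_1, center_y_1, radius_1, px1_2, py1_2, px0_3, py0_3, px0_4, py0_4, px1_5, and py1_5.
center_x_1 = 132; center_y_1 = 100; radius_1 = 60; px1_2 = 64; py1_2 = 96; px0_3 = 268; py0_3 = 56; px0_4 = 44; py0_4 = 336; px1_5 = 208; py1_5 = 192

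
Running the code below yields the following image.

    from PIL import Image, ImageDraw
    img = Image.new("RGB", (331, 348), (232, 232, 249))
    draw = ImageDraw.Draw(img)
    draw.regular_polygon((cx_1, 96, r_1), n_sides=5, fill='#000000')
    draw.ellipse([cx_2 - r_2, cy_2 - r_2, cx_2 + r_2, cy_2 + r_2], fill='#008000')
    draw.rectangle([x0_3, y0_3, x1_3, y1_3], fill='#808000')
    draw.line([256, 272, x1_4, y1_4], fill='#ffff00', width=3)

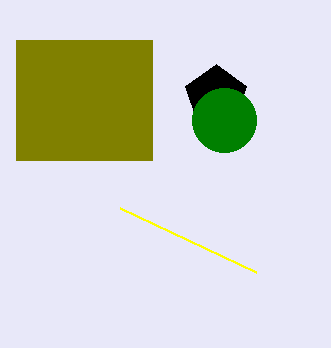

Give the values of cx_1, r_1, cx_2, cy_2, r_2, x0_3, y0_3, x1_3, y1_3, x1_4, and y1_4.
cx_1 = 216; r_1 = 32; cx_2 = 224; cy_2 = 120; r_2 = 32; x0_3 = 16; y0_3 = 40; x1_3 = 152; y1_3 = 160; x1_4 = 120; y1_4 = 208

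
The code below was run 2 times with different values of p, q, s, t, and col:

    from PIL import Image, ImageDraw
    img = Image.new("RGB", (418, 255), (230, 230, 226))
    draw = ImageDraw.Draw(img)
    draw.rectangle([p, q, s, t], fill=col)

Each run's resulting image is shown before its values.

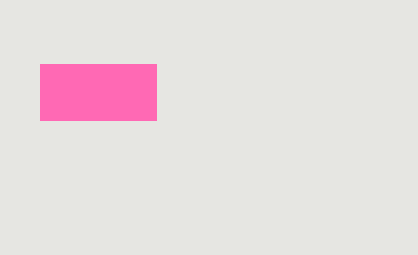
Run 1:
p = 40, q = 64, s = 156, t = 120, col = 'hotpink'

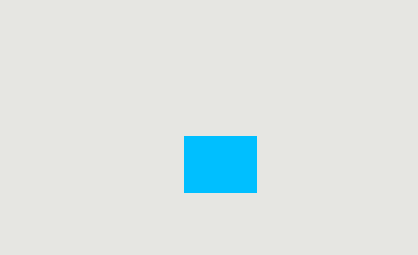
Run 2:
p = 184
q = 136
s = 256
t = 192
col = 'deepskyblue'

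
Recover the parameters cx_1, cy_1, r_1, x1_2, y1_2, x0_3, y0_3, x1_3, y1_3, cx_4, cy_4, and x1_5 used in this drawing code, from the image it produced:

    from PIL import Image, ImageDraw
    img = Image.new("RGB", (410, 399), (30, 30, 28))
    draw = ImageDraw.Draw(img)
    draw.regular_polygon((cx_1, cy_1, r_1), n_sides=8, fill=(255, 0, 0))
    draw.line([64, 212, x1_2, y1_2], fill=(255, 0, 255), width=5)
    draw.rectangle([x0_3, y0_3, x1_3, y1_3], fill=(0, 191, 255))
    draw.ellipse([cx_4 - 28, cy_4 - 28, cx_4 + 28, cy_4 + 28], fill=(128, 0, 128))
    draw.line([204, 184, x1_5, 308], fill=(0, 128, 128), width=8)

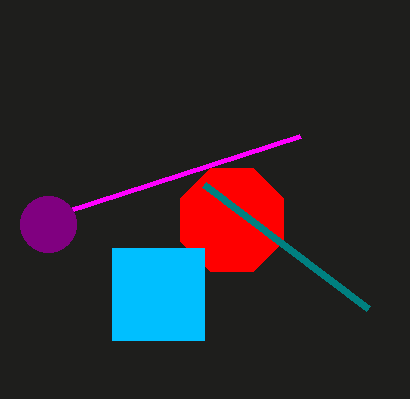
cx_1 = 232, cy_1 = 220, r_1 = 56, x1_2 = 300, y1_2 = 136, x0_3 = 112, y0_3 = 248, x1_3 = 204, y1_3 = 340, cx_4 = 48, cy_4 = 224, x1_5 = 368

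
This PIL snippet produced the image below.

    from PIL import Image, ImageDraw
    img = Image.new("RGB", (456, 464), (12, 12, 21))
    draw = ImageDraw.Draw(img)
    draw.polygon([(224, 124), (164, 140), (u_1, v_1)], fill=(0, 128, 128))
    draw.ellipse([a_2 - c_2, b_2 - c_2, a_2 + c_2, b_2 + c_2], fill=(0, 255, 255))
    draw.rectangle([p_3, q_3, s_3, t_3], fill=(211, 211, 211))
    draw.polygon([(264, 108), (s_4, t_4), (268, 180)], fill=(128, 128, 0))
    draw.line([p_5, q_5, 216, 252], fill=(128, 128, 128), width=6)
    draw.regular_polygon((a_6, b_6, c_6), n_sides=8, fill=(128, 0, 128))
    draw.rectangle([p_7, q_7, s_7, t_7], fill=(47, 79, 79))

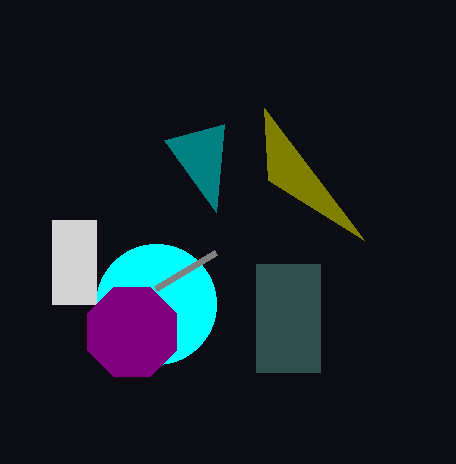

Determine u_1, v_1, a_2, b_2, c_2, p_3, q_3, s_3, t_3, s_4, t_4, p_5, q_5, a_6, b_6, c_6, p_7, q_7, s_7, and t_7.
u_1 = 216; v_1 = 212; a_2 = 156; b_2 = 304; c_2 = 60; p_3 = 52; q_3 = 220; s_3 = 96; t_3 = 304; s_4 = 364; t_4 = 240; p_5 = 156; q_5 = 288; a_6 = 132; b_6 = 332; c_6 = 48; p_7 = 256; q_7 = 264; s_7 = 320; t_7 = 372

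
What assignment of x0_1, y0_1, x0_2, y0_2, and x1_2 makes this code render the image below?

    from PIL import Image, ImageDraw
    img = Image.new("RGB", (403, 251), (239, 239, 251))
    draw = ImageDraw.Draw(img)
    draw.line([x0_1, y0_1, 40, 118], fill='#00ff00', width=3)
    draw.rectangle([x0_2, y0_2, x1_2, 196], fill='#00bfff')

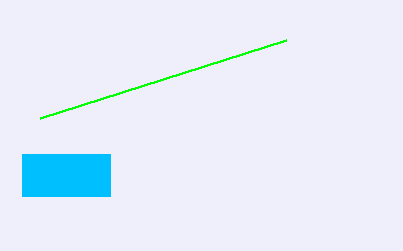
x0_1 = 286
y0_1 = 40
x0_2 = 22
y0_2 = 154
x1_2 = 110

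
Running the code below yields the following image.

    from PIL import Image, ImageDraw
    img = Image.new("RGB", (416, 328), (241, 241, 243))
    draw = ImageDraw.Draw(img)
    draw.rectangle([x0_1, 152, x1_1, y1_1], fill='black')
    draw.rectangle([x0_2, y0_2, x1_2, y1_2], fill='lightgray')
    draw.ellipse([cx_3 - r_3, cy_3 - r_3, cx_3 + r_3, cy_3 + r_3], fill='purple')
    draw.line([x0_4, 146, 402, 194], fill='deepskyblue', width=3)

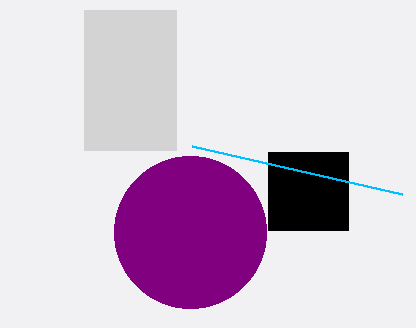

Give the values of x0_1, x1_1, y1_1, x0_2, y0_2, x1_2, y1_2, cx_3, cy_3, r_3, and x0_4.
x0_1 = 268; x1_1 = 348; y1_1 = 230; x0_2 = 84; y0_2 = 10; x1_2 = 176; y1_2 = 150; cx_3 = 190; cy_3 = 232; r_3 = 76; x0_4 = 192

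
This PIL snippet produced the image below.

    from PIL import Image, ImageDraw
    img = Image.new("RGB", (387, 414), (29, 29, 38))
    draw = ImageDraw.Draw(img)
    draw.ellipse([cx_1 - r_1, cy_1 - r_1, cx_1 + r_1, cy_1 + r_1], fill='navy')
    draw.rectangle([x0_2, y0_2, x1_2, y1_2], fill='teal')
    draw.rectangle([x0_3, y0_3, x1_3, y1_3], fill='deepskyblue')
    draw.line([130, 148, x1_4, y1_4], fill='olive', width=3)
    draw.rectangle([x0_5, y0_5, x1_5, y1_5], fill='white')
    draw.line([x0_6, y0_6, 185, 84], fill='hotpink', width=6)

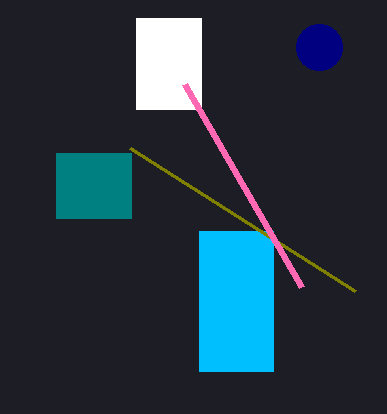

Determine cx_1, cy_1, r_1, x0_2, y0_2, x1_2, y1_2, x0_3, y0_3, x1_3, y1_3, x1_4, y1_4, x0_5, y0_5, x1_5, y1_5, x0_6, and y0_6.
cx_1 = 319, cy_1 = 47, r_1 = 23, x0_2 = 56, y0_2 = 153, x1_2 = 131, y1_2 = 218, x0_3 = 199, y0_3 = 231, x1_3 = 273, y1_3 = 371, x1_4 = 355, y1_4 = 291, x0_5 = 136, y0_5 = 18, x1_5 = 201, y1_5 = 109, x0_6 = 302, y0_6 = 287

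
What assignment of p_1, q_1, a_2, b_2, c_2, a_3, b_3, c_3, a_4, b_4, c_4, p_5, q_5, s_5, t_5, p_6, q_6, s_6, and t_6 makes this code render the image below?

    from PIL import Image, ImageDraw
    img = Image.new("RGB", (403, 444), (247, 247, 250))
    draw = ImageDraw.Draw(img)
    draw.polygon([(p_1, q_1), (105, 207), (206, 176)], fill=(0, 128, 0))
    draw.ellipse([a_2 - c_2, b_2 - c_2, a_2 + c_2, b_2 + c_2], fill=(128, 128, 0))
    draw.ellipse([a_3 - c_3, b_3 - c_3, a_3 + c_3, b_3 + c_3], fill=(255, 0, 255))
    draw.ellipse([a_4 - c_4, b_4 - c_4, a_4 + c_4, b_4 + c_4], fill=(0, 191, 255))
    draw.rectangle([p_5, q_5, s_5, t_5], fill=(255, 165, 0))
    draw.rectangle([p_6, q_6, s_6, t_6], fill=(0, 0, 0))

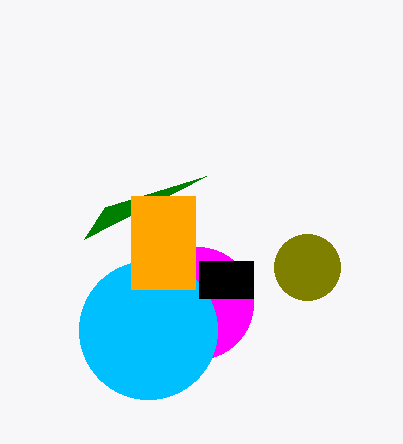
p_1 = 84; q_1 = 239; a_2 = 307; b_2 = 267; c_2 = 33; a_3 = 197; b_3 = 303; c_3 = 56; a_4 = 148; b_4 = 330; c_4 = 69; p_5 = 131; q_5 = 196; s_5 = 195; t_5 = 289; p_6 = 199; q_6 = 261; s_6 = 253; t_6 = 298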